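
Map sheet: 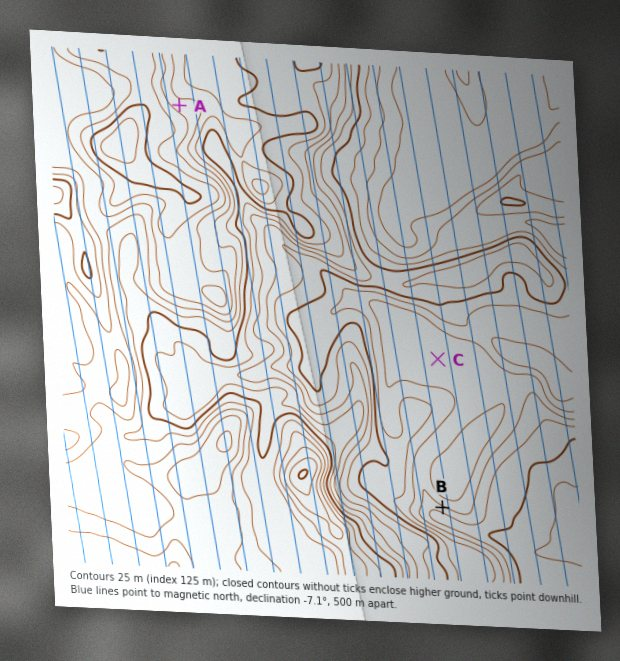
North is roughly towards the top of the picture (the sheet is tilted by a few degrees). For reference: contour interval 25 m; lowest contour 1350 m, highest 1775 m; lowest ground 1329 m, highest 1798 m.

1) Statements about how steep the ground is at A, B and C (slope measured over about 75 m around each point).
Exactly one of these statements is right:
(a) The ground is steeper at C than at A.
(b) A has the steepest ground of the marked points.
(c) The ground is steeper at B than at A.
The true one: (c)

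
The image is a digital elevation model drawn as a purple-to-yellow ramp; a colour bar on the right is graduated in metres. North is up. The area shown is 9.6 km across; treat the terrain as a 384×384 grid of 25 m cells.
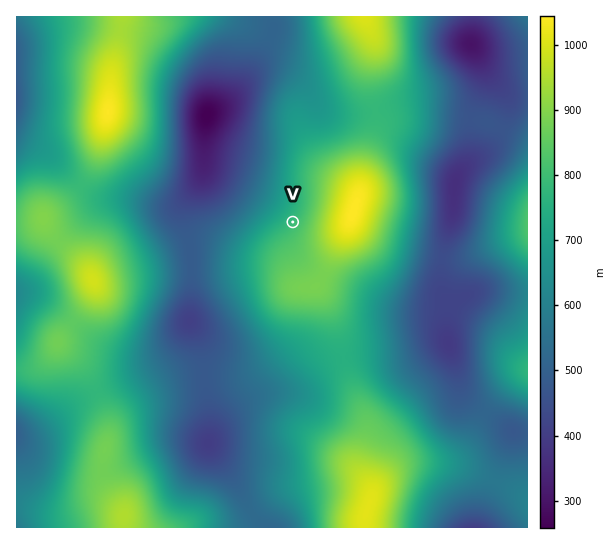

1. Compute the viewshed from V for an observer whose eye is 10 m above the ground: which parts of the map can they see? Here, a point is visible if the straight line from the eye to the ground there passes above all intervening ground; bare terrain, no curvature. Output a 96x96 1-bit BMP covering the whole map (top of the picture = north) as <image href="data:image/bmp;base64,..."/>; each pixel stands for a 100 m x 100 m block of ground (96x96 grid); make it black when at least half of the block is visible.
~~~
<image width="96" height="96" href="data:image/bmp;base64,Qk2+BAAAAAAAAD4AAAAoAAAAYAAAAGAAAAABAAEAAAAAAIAEAAATCwAAEwsAAAIAAAAAAAAA////AAAAAAAAAAAAAAAAAAAAAAAAAAAAAAAAAAAAAAAAAAAAAAAAAAAAAAAAAAAAAAAAAAAAAAAAAAAAAAAAAAAAAAAAAAAAAAAAAAAAAAAAAAAAAAAAAAAAAAAAAAAAAAAAAAAAAAAAAAAAAAAAAAAAAAAAAAAAAAAAAAAAAAAAAAAAAAAAAAAAAAAAAAAAAAAAAAAAAAAAAAAAAAAAAAAAAAAAAEAAAAAAAAAAAAAAAGAAAAAAAAAAAAAAAGAAAAAAAAAAAAAAAOAAAAAAAAAAAAAAAPAAAAAAAAAAAAAAAPAAAAAAAAAAAAAAAfAAAAAAAAAAAAAAAfAAAAAAAAAAAAAAAfAAAAAAAAAAAAAAAfAAAAAAAAAAAAAAAfAAAAAAAAAAAAAAAfAAAAAAAAAAAAAAAfAAAAAAAAAAAAAAAfAAAAAAAAAAAAAAA/AAAAAAAAAAAAAAA/AAAAAAAAAAAAAAB/AAAAAAAAAAAAAAD/AAAAAAAAAAAAAAP/gAAAAAAAAAAAAAf/gAAAAAAAAAAAAA//wAAAAAAAAAAAAA//wAAAAAAAAAAAAAA/4AAAAAAAAAAAAAAH4AAAAAAAAAAAAAAH8AAAAAAAAAAAAAAD8AAAAAAAAAAAAAAD+AAAAAAAAAAAAAAH+AAAAAAAAAAAAAAH/AAAAAAAAAAAAAAP/gAAAAAAAAAAAAAP/gAAAAAAAAAAAAAP/wAAAAAAAAAAAAAf/wAAAAAAAAAAAAAf/4AAAAAAAAAAAAA//4AAAAAAAAAAAAA//8AAAAAAAAAAAAA//8AAAAAAAAAAAAA//8AAAAAAAAAAAAB//+AAAAAAAAAAAAB//+AABgAAAAAAAAB///AADwAAAAAAAB////gAH5wAAAAAAD////wAH/4AAAAAAD////4AD/8AAAAAAH////8AD/8AAAAAAH////+AB/8AAAAAAH////+AB/+AAAAAAH////+AB/+AAAAAAH////+AD/+AAAAAAH////+AH/+AAAAAAD////+AP/+AAAAAADD///+Af/8AAAAAAAA////Pz/wAAAAAAAA/////z/AAAAAAAAAf////x8AAAAAAAAAf////wwAAAAAAAAAf////xgAAAAAAAAAf/////gAAAAAAAAAP/////gAAAAAAAAAP/////gAAAAAAAAAP///P/wAAAAAAAAAP///B/wAAAAAAAAAH//+AfwAAAAAAAAAH///AHwAAAAAAAAAH///gBwAAAAAAAAAD///4AAAAAAAAAAAD///8AAAAAAAAAAAD///+AAAAAAAAAAAD///+AAAAAAAAAAAD////AAAAAAAAAAAD////AAAAAAAAAAAD////gAAAAAAAAAAB////gAAAAAAAAAAB////wAAAAAAAAAAB////wAAAAAAAAAAA////wAD8AAAAAAAA////4AH+AAAAAAAA////4Af/AAAAAAAA////4A/+AAAAAAAA////8B/+AAAAAAAA////8B/8AAAAAAAA////8D/8AAAAAAAA////8H/8AAAAA="/>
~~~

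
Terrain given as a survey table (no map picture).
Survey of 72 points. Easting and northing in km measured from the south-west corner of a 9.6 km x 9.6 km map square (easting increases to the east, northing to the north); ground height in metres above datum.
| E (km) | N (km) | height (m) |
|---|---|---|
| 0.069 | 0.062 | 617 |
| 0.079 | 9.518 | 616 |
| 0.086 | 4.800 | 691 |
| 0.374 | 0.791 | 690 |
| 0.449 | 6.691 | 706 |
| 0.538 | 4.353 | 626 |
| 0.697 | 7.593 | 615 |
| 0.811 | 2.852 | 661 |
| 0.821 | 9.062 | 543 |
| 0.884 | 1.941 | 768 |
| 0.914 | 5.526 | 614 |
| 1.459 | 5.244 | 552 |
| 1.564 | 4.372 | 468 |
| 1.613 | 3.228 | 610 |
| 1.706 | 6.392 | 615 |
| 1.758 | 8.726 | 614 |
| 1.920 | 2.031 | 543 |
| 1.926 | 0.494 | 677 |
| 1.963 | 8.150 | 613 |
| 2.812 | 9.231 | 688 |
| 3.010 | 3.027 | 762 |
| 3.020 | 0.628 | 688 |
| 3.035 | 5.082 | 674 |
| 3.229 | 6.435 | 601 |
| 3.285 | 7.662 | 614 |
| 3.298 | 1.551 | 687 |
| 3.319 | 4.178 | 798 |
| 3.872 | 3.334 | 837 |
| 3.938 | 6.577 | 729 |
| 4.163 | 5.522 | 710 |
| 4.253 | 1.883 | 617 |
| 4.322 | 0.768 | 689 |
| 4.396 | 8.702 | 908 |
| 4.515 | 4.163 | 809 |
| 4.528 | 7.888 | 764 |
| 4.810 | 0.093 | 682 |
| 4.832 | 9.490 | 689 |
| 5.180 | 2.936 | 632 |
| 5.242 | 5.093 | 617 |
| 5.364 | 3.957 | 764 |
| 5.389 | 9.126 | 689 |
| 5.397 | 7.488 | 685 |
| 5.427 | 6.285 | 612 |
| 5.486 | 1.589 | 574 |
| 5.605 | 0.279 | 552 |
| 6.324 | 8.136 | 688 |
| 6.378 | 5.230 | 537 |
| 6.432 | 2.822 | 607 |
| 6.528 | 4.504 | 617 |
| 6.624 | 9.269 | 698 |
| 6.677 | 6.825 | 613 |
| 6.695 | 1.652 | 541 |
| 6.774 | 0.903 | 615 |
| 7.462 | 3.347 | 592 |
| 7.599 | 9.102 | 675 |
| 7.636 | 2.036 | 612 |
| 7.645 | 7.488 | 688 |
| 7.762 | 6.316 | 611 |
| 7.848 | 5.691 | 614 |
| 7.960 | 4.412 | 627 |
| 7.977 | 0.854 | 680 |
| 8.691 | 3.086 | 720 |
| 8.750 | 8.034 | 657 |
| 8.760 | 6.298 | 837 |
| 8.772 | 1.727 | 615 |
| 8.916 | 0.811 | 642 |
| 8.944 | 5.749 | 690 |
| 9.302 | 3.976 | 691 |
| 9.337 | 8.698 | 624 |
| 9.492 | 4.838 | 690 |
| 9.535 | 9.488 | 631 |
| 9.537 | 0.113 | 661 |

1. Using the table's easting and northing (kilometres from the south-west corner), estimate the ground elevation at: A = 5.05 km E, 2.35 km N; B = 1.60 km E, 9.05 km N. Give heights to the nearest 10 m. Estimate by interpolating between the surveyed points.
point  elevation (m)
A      620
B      540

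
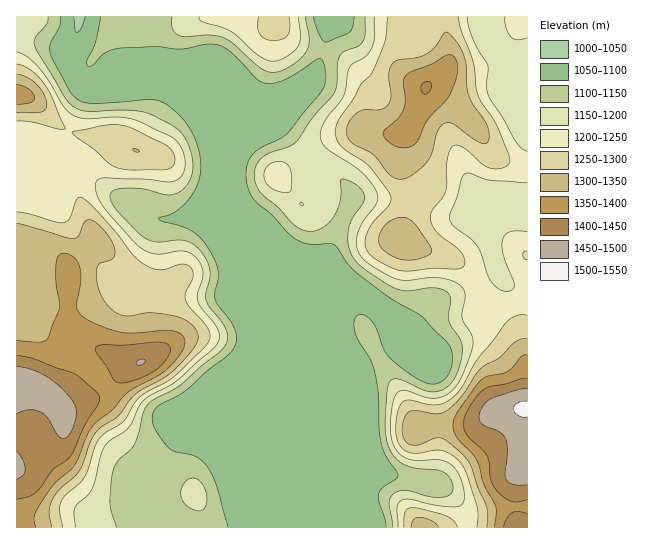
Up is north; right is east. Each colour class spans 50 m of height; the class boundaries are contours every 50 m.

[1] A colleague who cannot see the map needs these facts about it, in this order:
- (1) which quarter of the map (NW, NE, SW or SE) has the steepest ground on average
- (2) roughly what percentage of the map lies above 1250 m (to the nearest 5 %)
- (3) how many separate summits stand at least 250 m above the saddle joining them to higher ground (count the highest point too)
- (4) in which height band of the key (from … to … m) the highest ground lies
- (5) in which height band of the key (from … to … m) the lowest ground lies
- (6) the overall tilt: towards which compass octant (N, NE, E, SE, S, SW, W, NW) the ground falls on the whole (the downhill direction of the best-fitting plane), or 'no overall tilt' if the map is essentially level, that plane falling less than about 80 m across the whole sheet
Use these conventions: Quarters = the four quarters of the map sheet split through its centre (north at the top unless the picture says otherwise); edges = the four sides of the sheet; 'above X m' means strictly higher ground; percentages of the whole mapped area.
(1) Slopes are steepest in the north-east quarter.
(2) Roughly 30 % of the ground is higher than 1250 m.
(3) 2 summits rise at least 250 m above their surroundings.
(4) The highest ground lies in the 1500–1550 m band.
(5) The lowest ground lies in the 1000–1050 m band.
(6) No overall tilt - high and low ground are spread across the sheet.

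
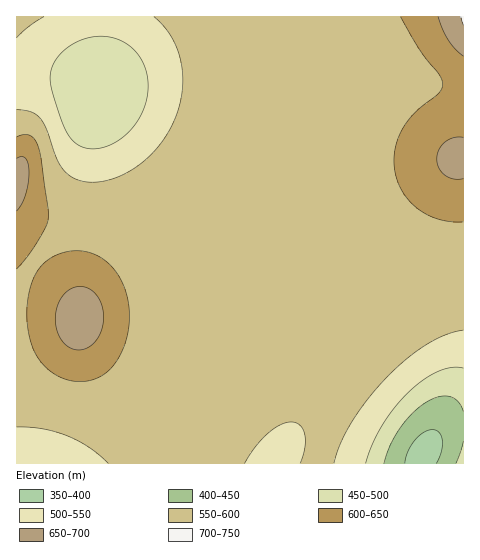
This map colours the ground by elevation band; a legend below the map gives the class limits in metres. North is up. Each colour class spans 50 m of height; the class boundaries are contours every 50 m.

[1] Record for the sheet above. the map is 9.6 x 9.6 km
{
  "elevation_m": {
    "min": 380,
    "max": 710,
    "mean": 570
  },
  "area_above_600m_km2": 11.2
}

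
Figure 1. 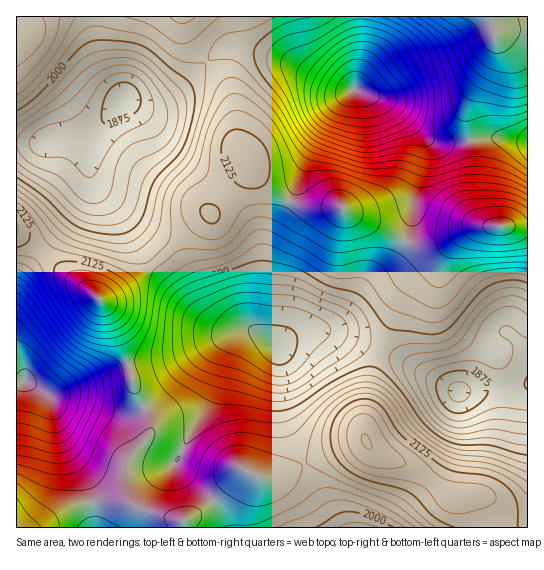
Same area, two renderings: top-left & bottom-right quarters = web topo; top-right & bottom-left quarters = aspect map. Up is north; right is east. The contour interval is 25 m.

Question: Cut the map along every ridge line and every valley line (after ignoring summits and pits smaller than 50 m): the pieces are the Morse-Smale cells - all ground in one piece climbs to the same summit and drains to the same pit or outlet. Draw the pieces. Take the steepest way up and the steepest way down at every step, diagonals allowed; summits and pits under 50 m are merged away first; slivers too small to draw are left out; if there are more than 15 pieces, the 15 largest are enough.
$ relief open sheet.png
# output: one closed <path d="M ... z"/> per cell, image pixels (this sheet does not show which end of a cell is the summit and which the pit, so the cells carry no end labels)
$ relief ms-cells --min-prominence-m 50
<path d="M326 331l-16 0-15 4-17 13-25-17-14 0-22 10-34 32-22 26-16 10 6 12 0 10-3 6 6-1 8 3 40 20 16 5 20 3 25 12 18-3 45-23 39-12-1-22 7-40 9-29-34-14z"/><path d="M241 47l-14 0-12 6-8 9 14 15 10 16 5 22 1 30 22 33 14 13 18 12 14 4 34 0 15 9 52 25 6-19 3-27 12-44-2-9-8-12-20-22-16-9-26-10-14 0-55-29z"/><path d="M249 163l-6 14-31 36-18 12-25 25 14 17 17 38 10 12 20 11 15 0 9 3 24 17 20-15 27-4 12-5 15-17 12-20 32-28 9-17-66-35-34 0-19-7-23-17z"/><path d="M183 16l-166 0-1 127 21 1 17-5 33 0 9-6 27-33 24 4 10-1 21-12 29-29-15-17-7-15z"/><path d="M382 351l-3 0-6 16-9 52 0 18 3 6 12 12 35 13 32 25 8 4 21-1 8 15 3 17 41 0 1-142-23 5-47 1-48-28z"/><path d="M517 227l-38 0-13 5-9 7-49 50-7 10-21 51 30 14 48 28 47-1 22-6 1-156z"/><path d="M207 63l-29 28-17 10-14 3-24-4-22 25-12 20 0 28 7 14 73 62 25-24 18-12 27-31 9-15 0-6-11-16-1-30-5-22-10-16z"/><path d="M366 441l-5 0-35 12-45 23-10 3-8 0-18-10-4 0-27 30-29 21-2 7 302 0-2-16-8-15-24 0-37-28-35-13z"/><path d="M527 16l-166 0 0 39-6 34 40 18 31 30 9 6 15 1 20-3-3-31 2-9 24-44 3-12-1-10 8-4 24 0z"/><path d="M17 233l-1 149 10-1 25 16 27 4 40 14 11 0 14-6 2-2-12-21-14-52-16-32-33-25-37-33z"/><path d="M93 136l-6 3-33 0-17 5-21 1 0 88 23 16 31 28 32 23 20-11 31-26-34-52-27-29-3-9 0-28z"/><path d="M154 264l-32 25-21 12 15 26 11 31 6 28 13 22 15-9 22-26 34-32 18-9 16-2-26-1-16-6-21-18z"/><path d="M359 16l-174 0-1 9 8 20 14 16 21-14 14 0 45 13 55 29 13 0 7-34z"/><path d="M154 436l-4 0-14 14-9 15 0 26 4 10 5 5-14-5-28 2-1 18 2 7 87 0 3-8 29-21 29-30-41-10z"/><path d="M26 381l-10 2 0 144 23 1 31-20 21-5 1-6-7-19-21-33-15-47z"/>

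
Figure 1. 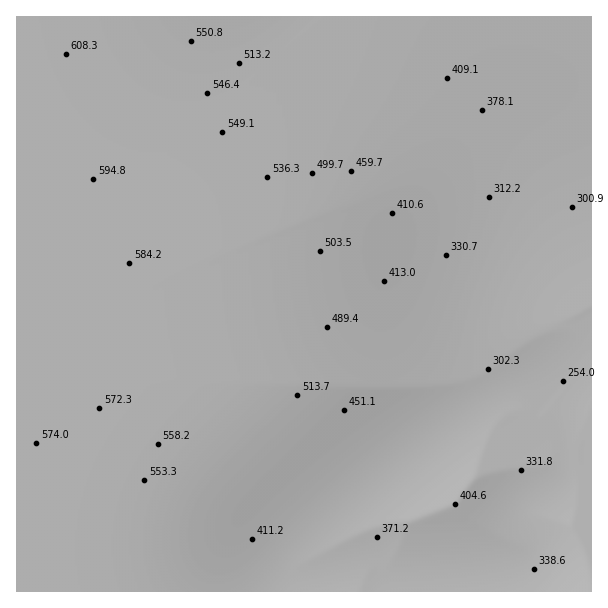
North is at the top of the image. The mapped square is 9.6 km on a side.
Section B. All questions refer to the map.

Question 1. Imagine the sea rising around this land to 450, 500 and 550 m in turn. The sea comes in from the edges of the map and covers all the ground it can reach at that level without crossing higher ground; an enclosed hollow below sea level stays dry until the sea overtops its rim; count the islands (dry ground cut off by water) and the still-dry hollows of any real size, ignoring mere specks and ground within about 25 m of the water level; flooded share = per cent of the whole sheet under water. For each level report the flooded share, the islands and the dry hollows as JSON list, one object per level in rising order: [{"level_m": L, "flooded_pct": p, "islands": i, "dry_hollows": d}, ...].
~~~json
[{"level_m": 450, "flooded_pct": 45, "islands": 0, "dry_hollows": 0}, {"level_m": 500, "flooded_pct": 55, "islands": 0, "dry_hollows": 0}, {"level_m": 550, "flooded_pct": 67, "islands": 0, "dry_hollows": 0}]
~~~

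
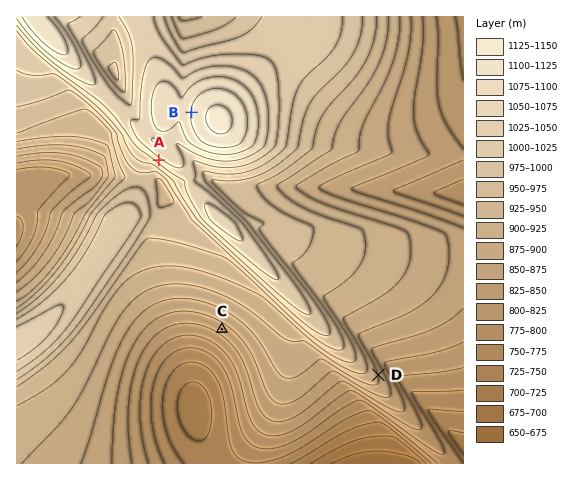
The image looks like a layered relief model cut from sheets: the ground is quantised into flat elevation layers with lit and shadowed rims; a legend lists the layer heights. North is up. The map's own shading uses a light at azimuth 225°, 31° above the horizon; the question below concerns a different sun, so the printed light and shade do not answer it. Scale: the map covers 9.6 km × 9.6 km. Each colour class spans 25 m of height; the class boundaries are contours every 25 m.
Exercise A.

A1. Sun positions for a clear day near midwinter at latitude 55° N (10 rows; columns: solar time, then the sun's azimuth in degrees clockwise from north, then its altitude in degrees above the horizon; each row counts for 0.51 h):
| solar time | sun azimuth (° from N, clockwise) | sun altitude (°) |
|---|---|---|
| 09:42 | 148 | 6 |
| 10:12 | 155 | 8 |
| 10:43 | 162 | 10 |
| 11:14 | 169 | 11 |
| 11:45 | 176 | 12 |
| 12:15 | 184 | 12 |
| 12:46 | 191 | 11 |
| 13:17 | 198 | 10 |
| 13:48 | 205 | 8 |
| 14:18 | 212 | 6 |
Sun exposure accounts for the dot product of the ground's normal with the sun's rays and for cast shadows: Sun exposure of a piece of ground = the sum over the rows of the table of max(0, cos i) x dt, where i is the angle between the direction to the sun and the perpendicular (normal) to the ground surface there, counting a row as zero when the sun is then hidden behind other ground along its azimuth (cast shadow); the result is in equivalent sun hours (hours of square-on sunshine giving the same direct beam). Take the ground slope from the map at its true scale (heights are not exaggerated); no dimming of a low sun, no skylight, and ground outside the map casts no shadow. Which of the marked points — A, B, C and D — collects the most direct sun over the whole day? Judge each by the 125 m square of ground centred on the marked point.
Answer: A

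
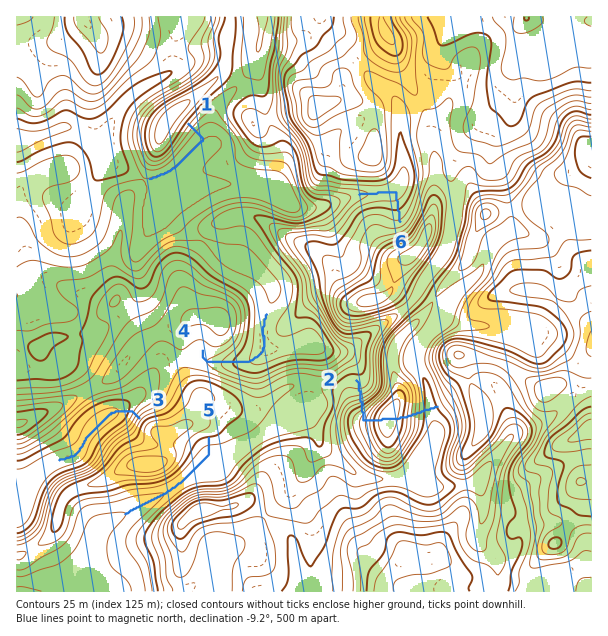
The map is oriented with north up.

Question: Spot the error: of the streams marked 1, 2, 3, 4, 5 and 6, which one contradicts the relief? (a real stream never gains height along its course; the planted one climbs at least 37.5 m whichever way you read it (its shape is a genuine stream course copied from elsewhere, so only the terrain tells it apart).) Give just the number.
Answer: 2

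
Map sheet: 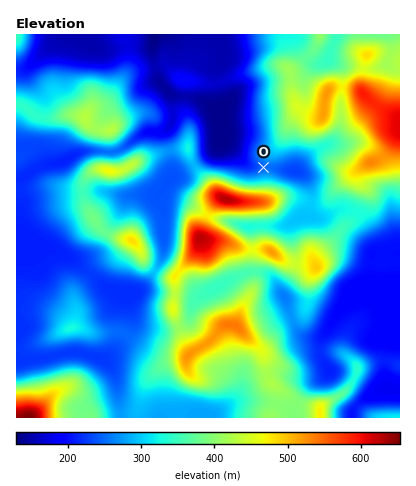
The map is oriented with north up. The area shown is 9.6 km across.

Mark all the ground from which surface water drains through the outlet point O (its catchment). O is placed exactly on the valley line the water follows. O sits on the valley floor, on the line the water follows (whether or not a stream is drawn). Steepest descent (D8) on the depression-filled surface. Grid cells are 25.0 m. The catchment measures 10.732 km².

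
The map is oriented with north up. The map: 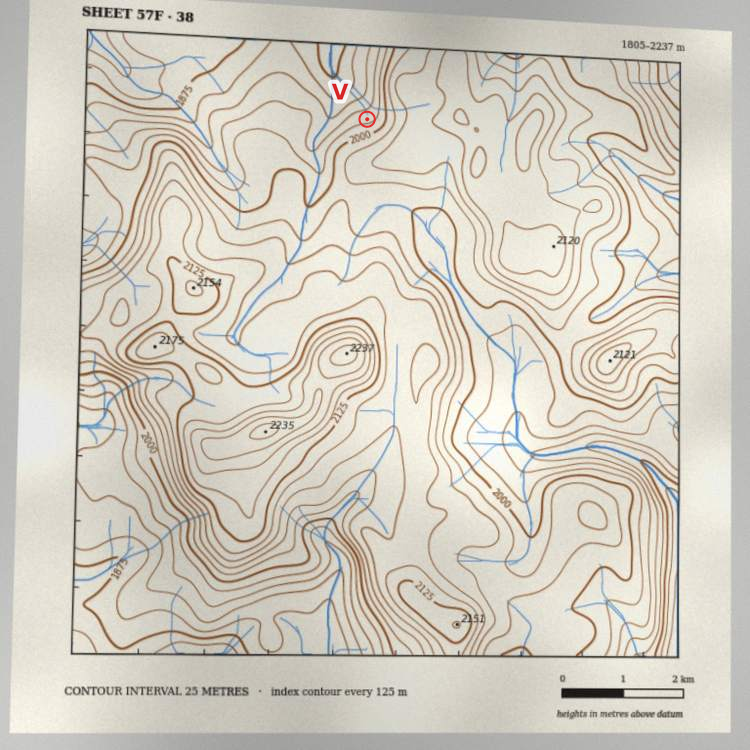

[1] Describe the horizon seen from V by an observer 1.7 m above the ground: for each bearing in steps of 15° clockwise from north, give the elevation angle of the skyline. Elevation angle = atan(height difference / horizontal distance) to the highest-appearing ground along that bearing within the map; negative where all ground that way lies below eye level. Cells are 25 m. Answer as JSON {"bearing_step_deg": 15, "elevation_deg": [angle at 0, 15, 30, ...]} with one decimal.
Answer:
{"bearing_step_deg": 15, "elevation_deg": [-2.3, 0.5, 4.8, 7.1, 7.4, 7.3, 7.6, 8.2, 8.6, 8.7, 8.5, 8.0, 7.3, 6.2, 4.8, 3.2, 2.6, 1.4, -0.3, -1.0, -1.8, -2.5, -4.6, -4.0]}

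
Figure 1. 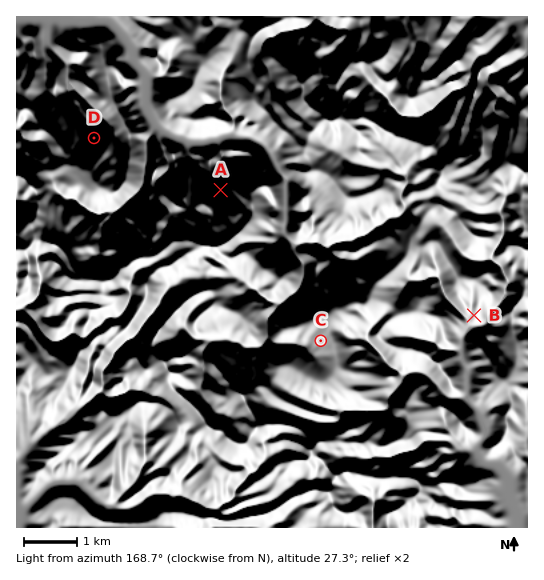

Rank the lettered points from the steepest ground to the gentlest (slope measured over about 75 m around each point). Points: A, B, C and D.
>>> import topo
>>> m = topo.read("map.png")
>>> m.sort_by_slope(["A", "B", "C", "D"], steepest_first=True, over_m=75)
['B', 'A', 'D', 'C']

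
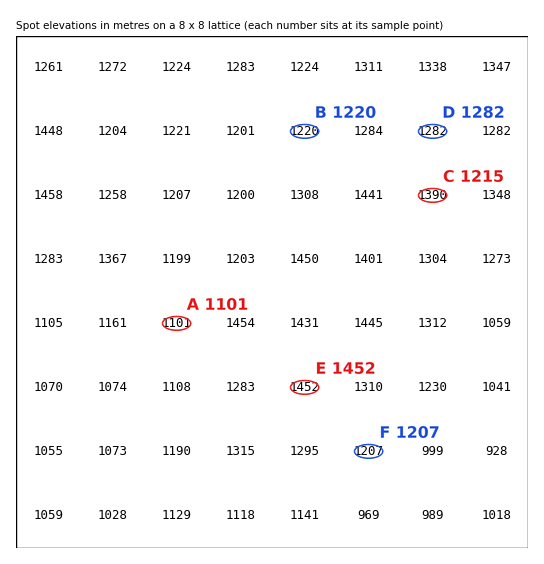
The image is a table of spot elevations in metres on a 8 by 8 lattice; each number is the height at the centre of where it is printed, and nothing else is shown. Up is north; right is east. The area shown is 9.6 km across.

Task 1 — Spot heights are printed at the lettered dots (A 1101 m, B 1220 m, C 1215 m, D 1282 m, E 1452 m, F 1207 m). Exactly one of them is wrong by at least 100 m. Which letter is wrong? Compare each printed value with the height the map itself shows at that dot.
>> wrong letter C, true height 1390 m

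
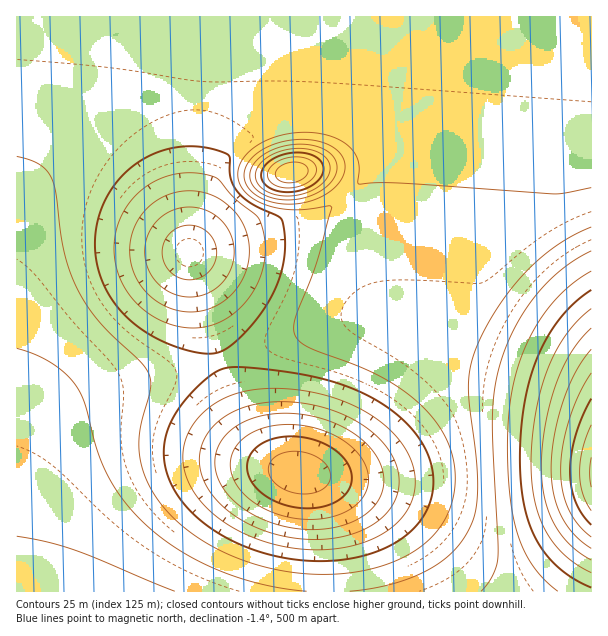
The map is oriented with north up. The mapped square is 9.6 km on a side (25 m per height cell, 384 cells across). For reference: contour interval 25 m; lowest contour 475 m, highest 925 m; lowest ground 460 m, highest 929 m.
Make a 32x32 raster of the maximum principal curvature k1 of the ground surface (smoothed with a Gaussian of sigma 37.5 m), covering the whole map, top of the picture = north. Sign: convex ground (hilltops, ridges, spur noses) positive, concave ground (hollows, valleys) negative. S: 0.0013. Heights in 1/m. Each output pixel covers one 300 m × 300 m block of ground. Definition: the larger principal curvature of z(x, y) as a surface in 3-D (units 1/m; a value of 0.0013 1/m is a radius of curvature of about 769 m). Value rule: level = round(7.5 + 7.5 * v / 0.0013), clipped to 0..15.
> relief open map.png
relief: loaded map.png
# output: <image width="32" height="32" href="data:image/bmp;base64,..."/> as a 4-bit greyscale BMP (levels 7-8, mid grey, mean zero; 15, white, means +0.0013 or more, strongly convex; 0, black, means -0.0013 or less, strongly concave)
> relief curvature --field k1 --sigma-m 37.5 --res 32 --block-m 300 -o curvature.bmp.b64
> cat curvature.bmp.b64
<image width="32" height="32" href="data:image/bmp;base64,Qk12AgAAAAAAAHYAAAAoAAAAIAAAACAAAAABAAQAAAAAAAACAAATCwAAEwsAABAAAAAAAAAAAAAAABEREQAiIiIAMzMzAERERABVVVUAZmZmAHd3dwCIiIgAmZmZAKqqqgC7u7sAzMzMAN3d3QDu7u4A////AIiIiIiIiIiIiIiIiIiIiIiIiIiIiIiIiIiIiIiIiIiIiIiIiIiIiIiIiIiIiIiIiIiIiIiIiIiHd4iIiIiIiIiIiIiIiIiHd3d3iIiIiIiIiIiIiIiId3d3d4iIh4iIiIiIiIiIh3d3d3eIiId4iIiIiIiIiId3d3d3iIiHiIiIiIiIiIiId3d3eIiIiIiIiIiIiIiIiIh3eIiIiIiIiIiIiIiIiIiIiIiIiIiIiIiIiIiIiIiIiIiIiIiIiIiIiIiIiIiIiIiIiIiIiIiIiIiIiIiIiIiIiIiIiIiIiIiIiIiIiIiIiIiIiIiIiIiIiIiIiIiIiIiIiIiIiIiIiIiIiIiHd3eIiIiIiIiIiIiIiIiIh3d3iIiIiIiIiIiIiIiIiId3d3iIiIiIiIiIiIiIiIiHd3d4iIiIiIiIiIiIiIiIh3d3iIiIiIiIiIiIiIiIiIh3d4mZiIiIiIiIiIiIiIiIiIi93LqIiIiIiIiIiIiIiIiIvf/8mIiIiIiIiIiIiIiIiImqupiIiIiIiIiIiIiIiIiIiIiIiIiIiIiIiIiIiIiIiIiIiIiIiIiIiIiIiIiIiIiIiIiIiIiIiIiIiIiIiIiIiIiIiIiIiIiIiIiIiIiIiIiIiIiIiIiIiIiIiIiIiIiIiIiIiIiIiIiIiIiIiIiIiIiIiIiIiIiI"/>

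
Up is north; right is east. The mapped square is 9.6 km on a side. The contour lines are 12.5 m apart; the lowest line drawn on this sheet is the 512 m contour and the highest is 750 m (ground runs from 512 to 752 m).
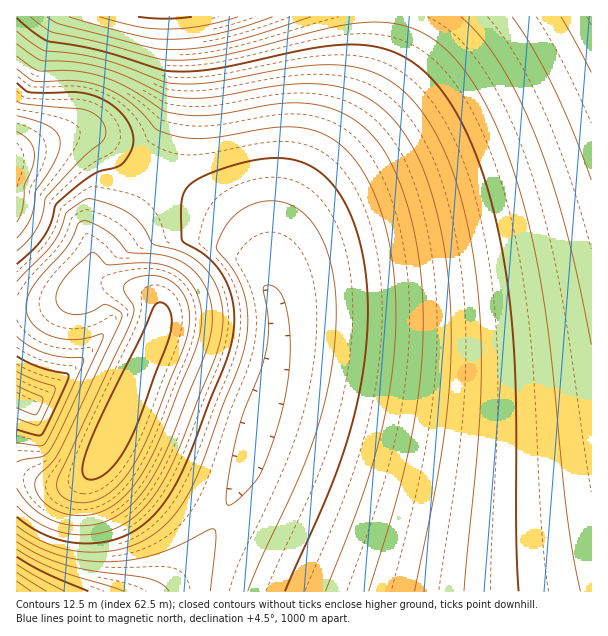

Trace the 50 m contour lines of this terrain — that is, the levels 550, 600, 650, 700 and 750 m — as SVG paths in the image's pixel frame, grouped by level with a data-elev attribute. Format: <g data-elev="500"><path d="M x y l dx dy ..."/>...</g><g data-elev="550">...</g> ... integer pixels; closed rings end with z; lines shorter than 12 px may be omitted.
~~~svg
<g data-elev="550"><path d="M17 564l48 27"/></g><g data-elev="600"><path d="M17 534l21 13 22 9 24 4 27 2 23-3 23-5 20-8 30-16 6-1 3 2 0 8-6 52"/><path d="M228 505l-2-4 1-12 10-55 7-23 17-42 6-21 1-27-5-33 3-3 4 0 6 3 6 8 7 24 1 36-4 39-11 40-15 40-18 21-9 8z"/><path d="M17 385l24 11 2 3-7 15-4 0-15-6"/><path d="M17 116l19 5 14 6 8 7 2 9-1 9-5 10-18 29-2 16-4 12-6 10-7 9"/></g><g data-elev="650"><path d="M17 488l10 15 15 12 17 8 18 3 18-2 16-5 16-10 14-15 13-20 13-25 36-90 7-21 2-20-2-19-7-17-11-13-10-7-14-6-13-2-27-2-13-15-13-9-16-7-5 0-3 3-5 13-7 11-24 27-10 13-5 12 0 12 3 8 6 7 17 10 12 2 12 1 25-6 1 4-39 85-14 27-8 6-25 6"/><path d="M17 56l21 15 39 0 30 7 26 12 31 21 13 3 18 2 18-1 74-12 19 0 18 3 18 7 15 9 14 12 12 15 9 16 9 21 13 47 8 51 1 55-4 54-10 57-15 59-25 82"/></g><g data-elev="700"><path d="M30 17l23 15 43 10 69 18 26 0 27-4 111-28 24-4 19-2 23 2 21 6 18 10 18 15 22 29 21 39 19 48 15 56 10 43 7 48 21 194 6 42 7 37"/></g><g data-elev="750"><path d="M138 17l27 2 27-2"/></g>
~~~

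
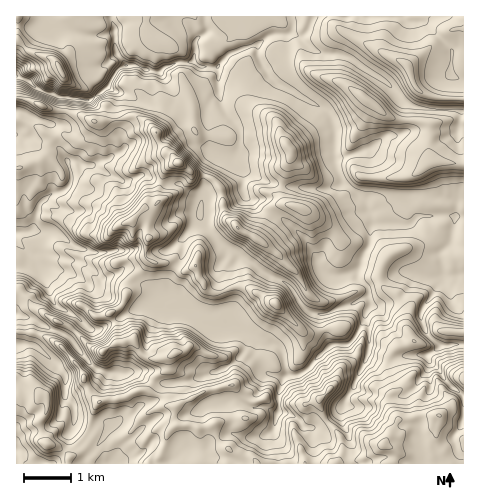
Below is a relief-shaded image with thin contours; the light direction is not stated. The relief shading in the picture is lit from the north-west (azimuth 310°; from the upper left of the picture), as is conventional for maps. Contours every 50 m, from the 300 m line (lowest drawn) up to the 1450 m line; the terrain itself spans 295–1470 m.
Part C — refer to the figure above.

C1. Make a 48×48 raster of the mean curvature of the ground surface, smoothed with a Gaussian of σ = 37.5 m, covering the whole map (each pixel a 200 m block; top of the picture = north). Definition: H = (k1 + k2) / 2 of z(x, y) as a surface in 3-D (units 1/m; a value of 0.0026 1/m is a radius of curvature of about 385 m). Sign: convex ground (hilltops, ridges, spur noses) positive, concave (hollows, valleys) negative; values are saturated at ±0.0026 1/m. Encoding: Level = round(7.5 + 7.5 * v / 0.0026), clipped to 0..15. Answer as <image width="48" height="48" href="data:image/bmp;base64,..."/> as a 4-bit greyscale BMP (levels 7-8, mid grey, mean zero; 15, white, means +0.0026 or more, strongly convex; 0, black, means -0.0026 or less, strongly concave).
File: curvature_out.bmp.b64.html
<image width="48" height="48" href="data:image/bmp;base64,Qk32BAAAAAAAAHYAAAAoAAAAMAAAADAAAAABAAQAAAAAAIAEAAATCwAAEwsAABAAAAAAAAAAAAAAABEREQAiIiIAMzMzAERERABVVVUAZmZmAHd3dwCIiIgAmZmZAKqqqgC7u7sAzMzMAN3d3QDu7u4A////AIc0LHeHZ2ioZ4l2d4y7p7mMt5dnd3d3h0SeuZh4d3Vqd3dny5k2VORniEe6uGd5hlr+c5iHmHtXhmdoiDRWSMVztGy8eGaJWGV3kkqHaJSot3t5RnVTbmVm4tpqmXaZdEjVWTl3dYg4mqiemcuTjShsSJSIqYWbgYhuOjezZGm1h0RWaKfDA6anJURJ2qreloiNRTj9uWI5vKVWZlmLXun1JHeKZGVmtoevUnuYvevJl5+3V5fZKZrfc4ZqlmopsHrKgL50VYmDNFSc/3dbKWpP9h3HmmpPCr2EYH9EMyOaqIUyXKRFQgaH2QiXeeSD3opVFvQHNjRWlkZFJ1dqe6Cl7HFpZ7oIvEhSP4DPR16725Tv9HeKSMgImcCKdCE6iTUm/gzv3JiKu+6UW2d2V6iAIONpuq2QAYi/kK0k6/dXmeYlZndmZaqWqCepltoJqd1QLsAAldxGN1R3d3dlWfqc3jWobMCu7VI/+QP6YmZVVWd4h3Vnj5U3vaGym5DYY2r6AJ+c+DZ3d3dmZlas+BBCBJNVeLC6NXtzj/oyHmZ3d3VoVFe/1Q7+tkZmeLhLSMmxdnRVfqd3dlfrya+5oJ9kauWLyYxmaOg1Z3SVi3ZnZl3EiqljAvc1ZlWpZ1Vmd1RmZFpHRIdkW55EZoYSbvRGZkioRWd3dnd2iHa8+FnvtJ9VhmJo3XNYqWWbdniHmId2erYAE21SZ1+XdTaN13RXmGSauod2iHiItQOdRYWmNW2ENEv6eYR2maV5m6iIaGd2M9+fs+b8s1hTav+nhylmqYZ3ZneIaXZka4pK/cWFnUZYv5d3YnqZl2ZmVVmJeKd6uGdmmtioR1dX/XZ1Nqu5dnd4iHZWZolKZnZ3k42qZ2dnslSpveynZ4eHh3iZmHpTmah1lkyv52ZmxSNHuoiYeGZ3Znd3d4emUpZXtjp3WGQ8xUznYhA0VkQ0RERWdoaGp3m4QkUYIciuh1UliGunZO7u7tpkVLiIpZdmm+VLyvuFRWWLub1mStd3h5upmom4gVdVWIqXv5Qld3d2nKhWSYZWZ4iaundoaIiJQ2iM6ERXd3Vnn6ZGWTVnmYiIhXZoaal4ljJ5lTd4mHZo65hnS6ZFiIiWdmeqmGd5ZYj/RXtoh3ZqyYd3SLhzMkeYZplhM1v8l2n3ZYhohXd6x2Z3R4mJu6vLlUBqzO2oe+tlZ4hpZ3i9pmeEWIevt5dUU13/q3Bfh0NXd4h4aYiHZnZUaJvqQhFGZ/xQAAUFVHh5h5eFiIdmdlVWec2WM6/93LAJrfywXamaaJeEmIeHVmWJzbhUJ/lFVQF8zzatD8iRnKnFmHh1l23tynQjWdVXZylp90d6kAAxGYEQqYlJhruHhzJWjLZnaGnv5GeKZay7tVbZKbh5hqZUQkec26h3aJ2GN4iKC7mIrJSplCWJh5RXZ4vKdmmYV/VFZ4d7K4iImISYiag3d2iZmrmIZmelh6N3d3iJCYiId3lIiImWdZWJy4eJh3dqudd3eYiISXiHZ3l4iIiIloZqdHRWZnZ2aA=="/>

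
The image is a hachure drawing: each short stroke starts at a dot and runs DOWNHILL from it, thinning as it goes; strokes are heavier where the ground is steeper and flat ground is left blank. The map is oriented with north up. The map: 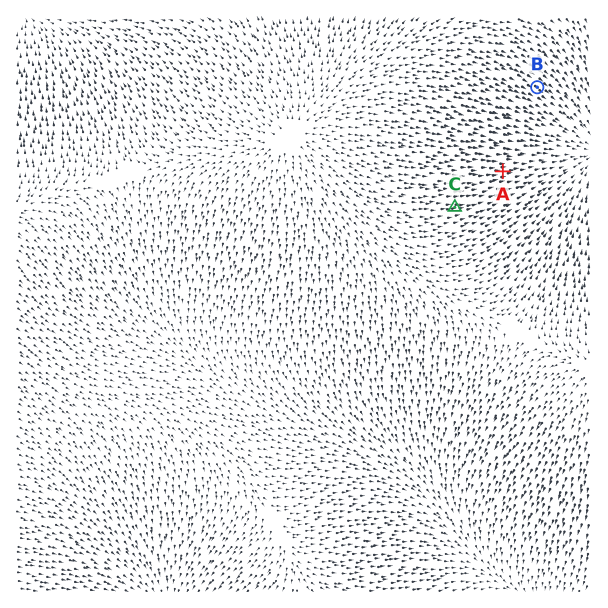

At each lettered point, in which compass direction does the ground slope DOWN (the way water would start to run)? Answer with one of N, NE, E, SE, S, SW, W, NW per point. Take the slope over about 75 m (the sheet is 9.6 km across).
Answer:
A E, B SE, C E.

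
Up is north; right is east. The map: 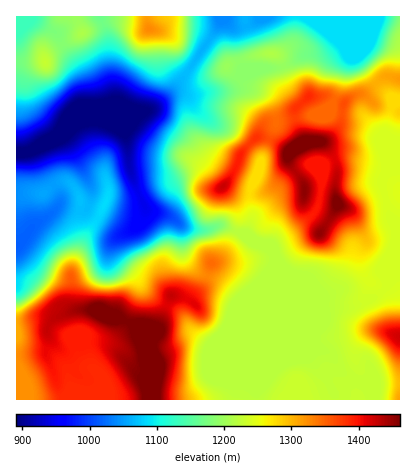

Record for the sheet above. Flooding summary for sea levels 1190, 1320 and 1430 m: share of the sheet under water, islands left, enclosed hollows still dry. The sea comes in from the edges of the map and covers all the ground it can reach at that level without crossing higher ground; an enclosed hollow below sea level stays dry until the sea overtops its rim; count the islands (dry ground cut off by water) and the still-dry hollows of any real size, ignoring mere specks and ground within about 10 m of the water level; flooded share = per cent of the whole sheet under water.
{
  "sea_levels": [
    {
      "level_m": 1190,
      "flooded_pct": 36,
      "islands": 1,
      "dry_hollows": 0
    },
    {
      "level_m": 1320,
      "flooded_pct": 75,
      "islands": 1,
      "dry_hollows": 0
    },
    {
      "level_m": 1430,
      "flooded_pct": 95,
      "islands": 2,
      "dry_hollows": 0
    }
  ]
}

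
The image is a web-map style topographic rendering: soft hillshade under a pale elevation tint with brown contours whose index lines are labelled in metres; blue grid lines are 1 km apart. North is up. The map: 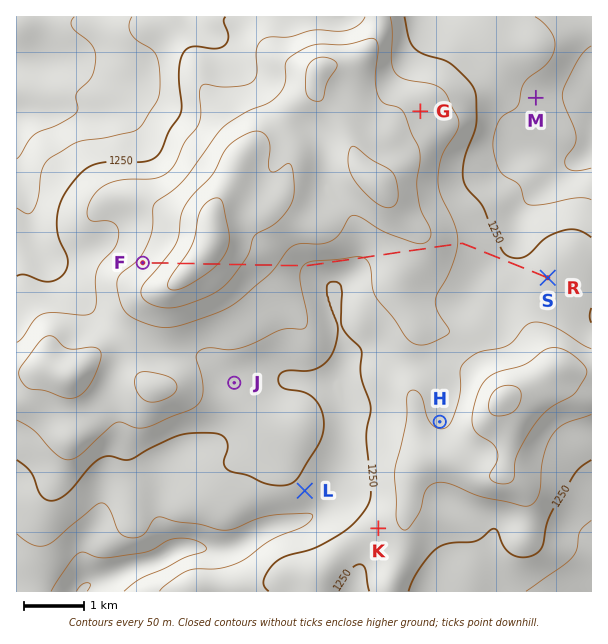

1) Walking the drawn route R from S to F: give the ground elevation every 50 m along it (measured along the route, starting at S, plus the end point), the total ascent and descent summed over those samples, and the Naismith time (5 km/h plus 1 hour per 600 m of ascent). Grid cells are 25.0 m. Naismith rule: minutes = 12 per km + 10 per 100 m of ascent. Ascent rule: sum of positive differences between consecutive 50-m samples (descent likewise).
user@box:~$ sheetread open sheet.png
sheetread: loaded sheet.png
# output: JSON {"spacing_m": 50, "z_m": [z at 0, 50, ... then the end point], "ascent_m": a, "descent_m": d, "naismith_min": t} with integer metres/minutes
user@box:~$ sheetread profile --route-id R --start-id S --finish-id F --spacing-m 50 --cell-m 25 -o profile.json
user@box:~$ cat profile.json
{"spacing_m": 50, "z_m": [1273, 1272, 1271, 1270, 1269, 1267, 1265, 1263, 1261, 1260, 1258, 1257, 1256, 1256, 1255, 1255, 1255, 1256, 1257, 1258, 1260, 1263, 1265, 1268, 1270, 1273, 1276, 1279, 1282, 1286, 1290, 1294, 1299, 1304, 1309, 1315, 1320, 1326, 1331, 1335, 1339, 1342, 1344, 1345, 1345, 1345, 1345, 1344, 1344, 1343, 1342, 1341, 1340, 1338, 1336, 1334, 1331, 1328, 1324, 1320, 1315, 1311, 1307, 1303, 1300, 1298, 1297, 1296, 1296, 1296, 1296, 1295, 1295, 1294, 1294, 1293, 1292, 1291, 1290, 1290, 1290, 1290, 1292, 1294, 1299, 1304, 1310, 1316, 1322, 1328, 1334, 1340, 1345, 1350, 1354, 1359, 1363, 1366, 1370, 1374, 1378, 1382, 1386, 1391, 1396, 1401, 1407, 1413, 1419, 1426, 1432, 1439, 1445, 1451, 1457, 1461, 1466, 1469, 1472, 1473, 1473, 1472, 1469, 1465, 1459, 1452, 1445, 1437, 1428, 1420, 1411, 1403, 1396, 1389, 1383, 1377, 1371, 1366, 1362], "ascent_m": 274, "descent_m": 184, "naismith_min": 110}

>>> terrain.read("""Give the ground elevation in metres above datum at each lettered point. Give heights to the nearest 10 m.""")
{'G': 1340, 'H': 1290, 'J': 1270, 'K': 1280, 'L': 1230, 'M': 1180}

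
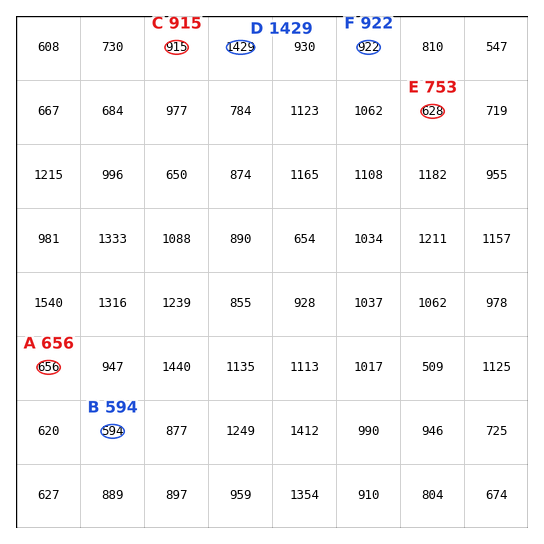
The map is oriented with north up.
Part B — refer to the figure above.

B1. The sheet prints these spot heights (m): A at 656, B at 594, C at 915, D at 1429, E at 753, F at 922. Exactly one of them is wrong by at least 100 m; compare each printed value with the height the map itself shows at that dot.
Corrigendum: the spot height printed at E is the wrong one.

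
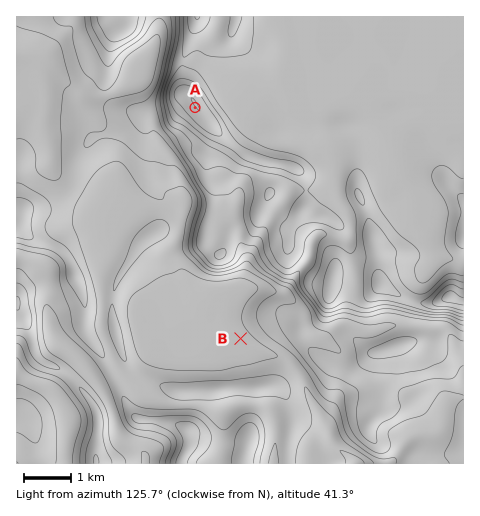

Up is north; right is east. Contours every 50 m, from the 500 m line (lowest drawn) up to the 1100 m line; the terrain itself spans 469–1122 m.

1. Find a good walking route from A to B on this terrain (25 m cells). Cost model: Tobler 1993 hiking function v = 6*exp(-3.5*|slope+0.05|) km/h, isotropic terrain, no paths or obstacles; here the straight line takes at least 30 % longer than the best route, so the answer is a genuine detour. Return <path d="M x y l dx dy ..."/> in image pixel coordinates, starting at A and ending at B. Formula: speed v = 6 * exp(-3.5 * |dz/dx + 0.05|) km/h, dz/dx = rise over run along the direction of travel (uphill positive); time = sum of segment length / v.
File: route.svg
<path d="M195 108l0 7 7 14 4 7 10 10 13 26 0 3 10 21 0 40 6 12 5 4 1 3 2 4 0 5 5 9 8 8 3 5 0 2-2 3-3 3-2 1-11 11-8 16 0 12-2 5"/>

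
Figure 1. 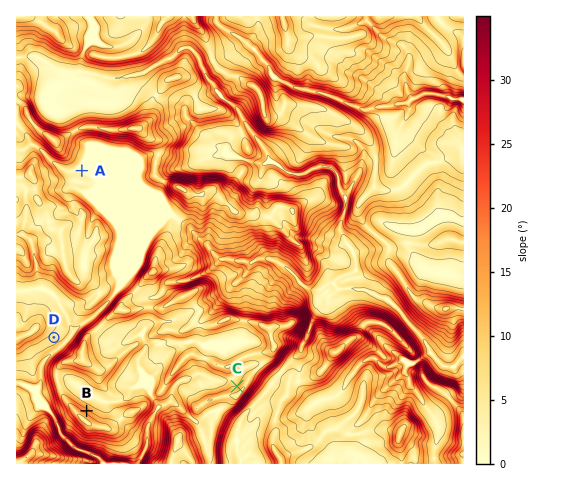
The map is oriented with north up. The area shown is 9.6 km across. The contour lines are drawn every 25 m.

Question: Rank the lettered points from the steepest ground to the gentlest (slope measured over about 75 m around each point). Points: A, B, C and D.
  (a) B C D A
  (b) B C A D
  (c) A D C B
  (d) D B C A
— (a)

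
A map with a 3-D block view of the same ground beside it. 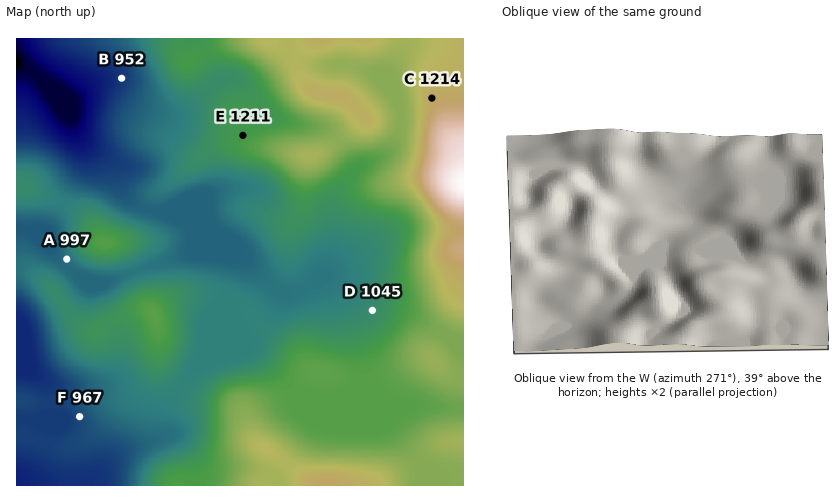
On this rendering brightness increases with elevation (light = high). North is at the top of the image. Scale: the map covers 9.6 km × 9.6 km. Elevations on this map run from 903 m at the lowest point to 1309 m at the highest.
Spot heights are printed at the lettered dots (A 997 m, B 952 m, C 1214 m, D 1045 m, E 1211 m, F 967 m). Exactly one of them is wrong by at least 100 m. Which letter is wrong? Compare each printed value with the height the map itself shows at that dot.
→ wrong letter E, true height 1086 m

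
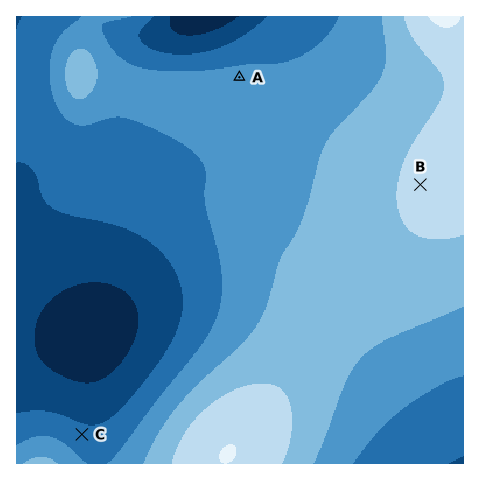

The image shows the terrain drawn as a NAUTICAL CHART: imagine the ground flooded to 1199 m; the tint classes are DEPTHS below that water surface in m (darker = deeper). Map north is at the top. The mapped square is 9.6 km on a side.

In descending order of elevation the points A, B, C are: B A C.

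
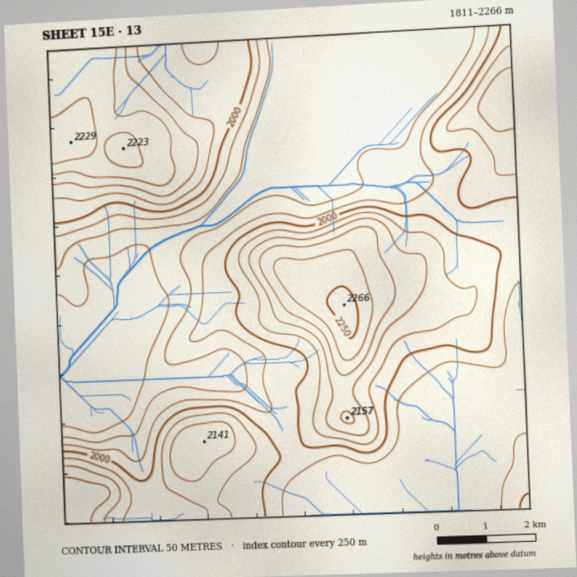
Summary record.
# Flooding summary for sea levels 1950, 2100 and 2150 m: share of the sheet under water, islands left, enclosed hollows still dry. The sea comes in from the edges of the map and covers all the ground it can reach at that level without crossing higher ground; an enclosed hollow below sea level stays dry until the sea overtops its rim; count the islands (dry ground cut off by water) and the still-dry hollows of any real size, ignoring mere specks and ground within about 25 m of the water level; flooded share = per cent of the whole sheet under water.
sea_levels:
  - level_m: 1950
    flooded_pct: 43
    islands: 0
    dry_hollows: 0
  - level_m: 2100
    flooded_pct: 81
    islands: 2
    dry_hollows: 0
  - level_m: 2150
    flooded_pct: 88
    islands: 1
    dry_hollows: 0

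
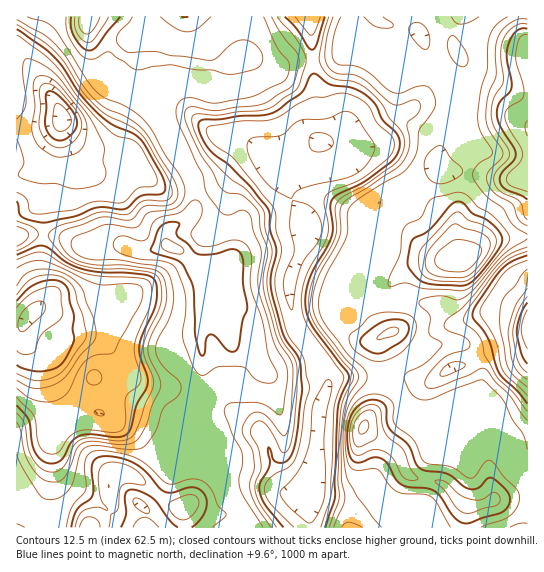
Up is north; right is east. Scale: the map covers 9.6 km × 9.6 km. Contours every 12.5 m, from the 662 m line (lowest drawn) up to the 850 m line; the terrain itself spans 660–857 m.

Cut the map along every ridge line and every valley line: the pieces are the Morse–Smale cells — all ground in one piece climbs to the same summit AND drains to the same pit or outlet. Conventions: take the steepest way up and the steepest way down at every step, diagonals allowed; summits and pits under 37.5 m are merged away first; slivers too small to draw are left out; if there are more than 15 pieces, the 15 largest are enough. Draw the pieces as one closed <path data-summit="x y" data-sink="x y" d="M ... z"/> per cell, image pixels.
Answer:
<path data-summit="462 258" data-sink="321 141" d="M349 16l-40 1 4 58 3 10 0 48 4 8-8 17-5 5-16 6-4 8 2 17 20 35-4 17-14 32-2 19 3 17 5 16 18 23 14 30 9-6 45 1 0-12-6-25 2-4 12-6-6-13 0-21 4-11 12-13 10-6 36-6 2-2-8-2-15-8-10-10-11-18-21-19 13-5 14-10 16-49 8-11 16-2 16 4 0-50-3-14-5-9-18 13-26 0-10-2-14-8-24-6-14-7-4-9z"/><path data-summit="171 247" data-sink="321 141" d="M241 137l-12 0-23 27-17 10 6 13 0 22-10 12-13 6-7 11 5 9 11 4 18 16 12 2 20 0 1 28-4 6-3 14-18-11 1 5-8 26 3 14 0 23-7 40 10 3 11 0 16-4 16 8 11 10 7 11 5 20 12 23 7 6 18 2 6-26 4-56 8-20 1-10-13-28-18-23-5-16-3-17 2-19 14-32 4-17-20-35-2-17 4-8 16-6 5-5 4-12-19 15-15 0-19-6-10-11z"/><path data-summit="462 258" data-sink="527 327" d="M451 125l-12 0-10 8-9 22-9 32-14 10-13 5 21 19 11 18 10 10 15 8 8 2-2 2-36 6-10 6-12 13-4 11 0 21 6 13-12 6-2 4 6 38 23-2 16 6 7 0 20-14 18-5 18-9 16-4 18-2 9-4 0-108-37 3-25 17-5 1-5-16 0-19 4-24 8-25 3-33-5-12z"/><path data-summit="171 247" data-sink="30 314" d="M49 235l-6 0-3 35 5 19 0 10-6 9 23 3 39-14 24 0-15 16-16 7-13 3-15-3-17-9-11-3-13 11-2 6 0 12 4 6 14 10 10 0 12-13 6-3 22 0 19 12 11 20 13 11 7 4 26 8 18 19 10 4 8-41 0-23-3-14 8-26-1-5 18 11 3-14 4-6-1-28-20 0-12-2-18-16-14-6-16 6-14 0-12-6-35 6-17-11z"/><path data-summit="89 527" data-sink="30 314" d="M121 367l-4 14-18 32-8-2-22 1-10 9-4 8-3 9-1 44-10 45 198 1 1-7-6-6-23 0-23-10 3-14-7-42 12-34-11-4-18-19-29-9z"/><path data-summit="87 19" data-sink="321 141" d="M309 16l-71 0-5 17 10 24-17 7-25 1-26-5-24-1 4 3 0 36 2 8 7 12 11 31 15 24 16-9 23-27 16 2 18 16 19 6 15 0 5-2 18-18-4-8 0-48-3-10-2-56z"/><path data-summit="87 19" data-sink="62 117" d="M87 16l-71 1 0 37 11 7 29 42 7 14 0 16 13 22 3 10 6 4 14 0 28-12 6 0 11 12 4 8 10 7 9 0 20-9 2-2-14-24-20-51 0-36-2-2-16 1-16-6-32-26-2-7z"/><path data-summit="462 258" data-sink="527 129" d="M527 16l-66 0-8 15 0 14 12 25 0 55 6 16-3 33-8 25-4 24 0 19 6 17 25-18 41-6z"/><path data-summit="363 427" data-sink="527 327" d="M527 345l-8 4-18 2-16 4-18 9-16 4-22 15-7 0-16-6-23 2-4 22-14 21-1 7 18 14 13 6 27-33 13-3 14 2 7 11 29 27 3 5 5 41 34-3z"/><path data-summit="171 247" data-sink="62 117" d="M61 125l-6 33-7 13 1 20-6 15 1 28 29 6 17 11 8 0 17-6 10 0 12 6 14 0 16-6-2-7 3-7 5-4 12-6 10-12 0-22-4-12-2-2-18 10-13 1-10-7-4-8-11-12-6 0-22 11-20 1-6-4z"/><path data-summit="363 427" data-sink="321 141" d="M375 377l-37 0-5 2-5 4-9 28-8 83 7 5 19 4 16 6 18 19 34 0 0-14-8-12 0-8 10-16-6-19-7-10-30-20 1-7 14-21 2-11 2-11z"/><path data-summit="89 527" data-sink="321 141" d="M233 413l-16 4-11 0-7-2-4 2-11 32 7 42-3 14 23 10 23 0 5 3 2 10 68 0 2-35-16-1-11-7-12-23-4-17-8-14-11-10z"/><path data-summit="87 19" data-sink="30 314" d="M42 235l-20 0-6 2 1 291 24-1 10-45 2-49 6-12 7-8 9-3-11-8-12-23-4-14 0-11-15-5-10-12 0-12 2-6 20-20 0-10-5-19z"/><path data-summit="363 427" data-sink="30 314" d="M445 413l-23 3-27 34 6 9 4 12 8 6 20 3 10 4 19 20 5 2-1 22 61 0 1-31-11-1-23 4-5-21-1-21-3-5-29-27-7-11z"/><path data-summit="87 19" data-sink="30 314" d="M237 16l-148 0-2 6 2 7 6 6 15 9 11 11 16 6 22-2 42 6 18 0 24-8-10-24z"/>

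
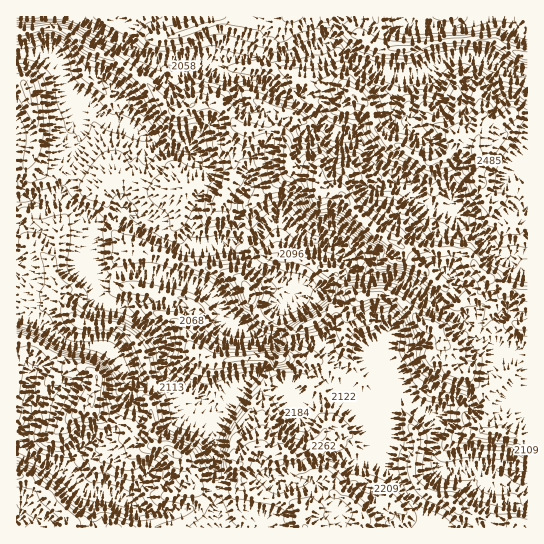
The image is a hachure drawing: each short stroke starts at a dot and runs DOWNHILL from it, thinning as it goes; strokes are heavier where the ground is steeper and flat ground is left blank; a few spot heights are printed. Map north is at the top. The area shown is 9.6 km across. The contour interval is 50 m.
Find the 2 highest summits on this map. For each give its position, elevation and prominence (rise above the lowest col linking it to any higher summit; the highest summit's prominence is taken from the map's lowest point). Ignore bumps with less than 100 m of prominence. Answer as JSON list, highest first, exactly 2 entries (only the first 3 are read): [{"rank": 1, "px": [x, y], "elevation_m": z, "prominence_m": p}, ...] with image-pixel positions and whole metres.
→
[{"rank": 1, "px": [345, 198], "elevation_m": 2568, "prominence_m": 737}, {"rank": 2, "px": [477, 154], "elevation_m": 2516, "prominence_m": 220}]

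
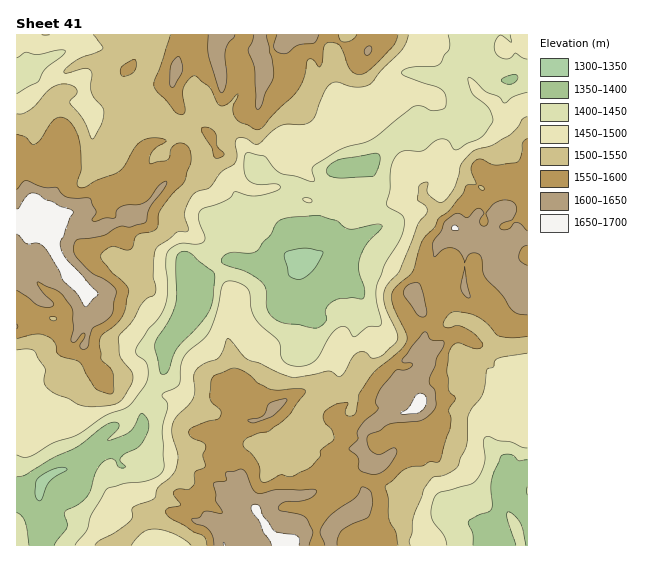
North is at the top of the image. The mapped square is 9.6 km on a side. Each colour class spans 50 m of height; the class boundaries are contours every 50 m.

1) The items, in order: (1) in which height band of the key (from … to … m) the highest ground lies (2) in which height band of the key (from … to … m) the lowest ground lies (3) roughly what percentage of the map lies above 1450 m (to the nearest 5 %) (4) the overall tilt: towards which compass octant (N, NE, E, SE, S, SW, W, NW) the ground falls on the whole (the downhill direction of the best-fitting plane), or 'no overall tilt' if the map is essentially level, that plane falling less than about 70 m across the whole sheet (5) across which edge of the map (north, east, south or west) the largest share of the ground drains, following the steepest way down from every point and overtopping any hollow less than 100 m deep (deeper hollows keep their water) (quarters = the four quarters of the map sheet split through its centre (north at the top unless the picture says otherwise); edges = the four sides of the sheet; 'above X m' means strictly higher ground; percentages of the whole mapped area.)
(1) The highest ground lies in the 1650–1700 m band.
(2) Between 1300 and 1350 m: that is the band holding the lowest ground.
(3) Roughly 75 % of the ground is higher than 1450 m.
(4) On the whole the map has no overall tilt.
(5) Drainage is mainly to the west: more ground falls towards that edge than towards any other.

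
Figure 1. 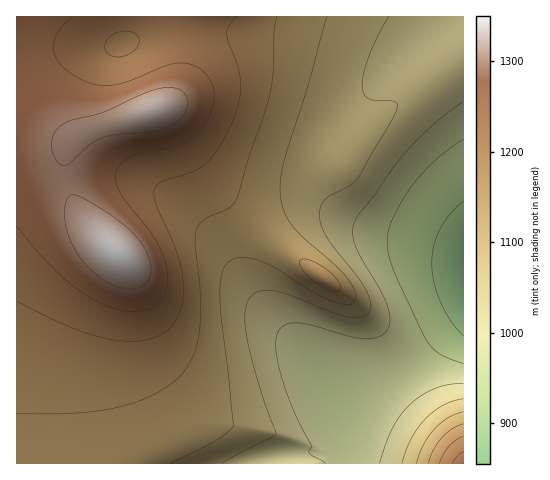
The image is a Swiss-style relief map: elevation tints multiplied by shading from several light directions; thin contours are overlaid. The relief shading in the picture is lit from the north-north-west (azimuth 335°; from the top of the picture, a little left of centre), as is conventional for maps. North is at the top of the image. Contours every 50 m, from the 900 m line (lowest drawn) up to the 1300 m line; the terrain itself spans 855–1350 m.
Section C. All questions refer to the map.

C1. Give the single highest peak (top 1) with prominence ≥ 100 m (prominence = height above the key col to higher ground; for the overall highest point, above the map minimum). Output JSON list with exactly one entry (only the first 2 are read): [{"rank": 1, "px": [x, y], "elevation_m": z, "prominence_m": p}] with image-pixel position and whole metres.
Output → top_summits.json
[{"rank": 1, "px": [117, 253], "elevation_m": 1350, "prominence_m": 495}]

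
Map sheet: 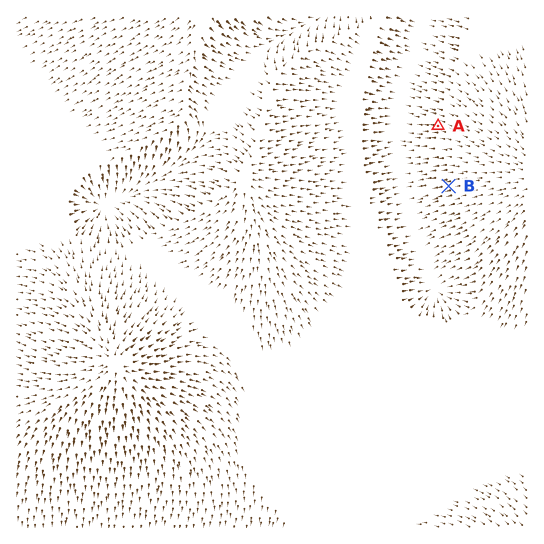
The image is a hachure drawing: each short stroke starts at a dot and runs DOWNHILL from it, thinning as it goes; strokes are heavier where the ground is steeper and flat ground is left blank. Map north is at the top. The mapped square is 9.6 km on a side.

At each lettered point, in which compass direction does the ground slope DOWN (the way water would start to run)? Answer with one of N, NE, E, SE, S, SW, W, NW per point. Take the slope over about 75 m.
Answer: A W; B W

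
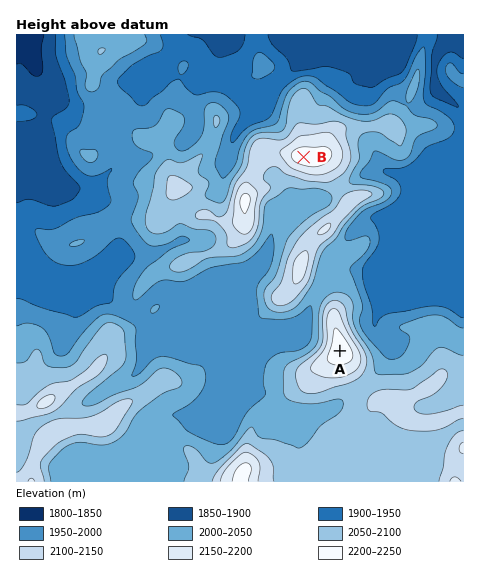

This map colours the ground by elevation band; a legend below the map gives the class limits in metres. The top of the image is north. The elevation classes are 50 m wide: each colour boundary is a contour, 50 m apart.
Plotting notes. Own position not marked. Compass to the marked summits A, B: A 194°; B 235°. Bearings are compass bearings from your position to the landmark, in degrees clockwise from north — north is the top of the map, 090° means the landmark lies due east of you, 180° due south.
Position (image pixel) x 406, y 85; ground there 1980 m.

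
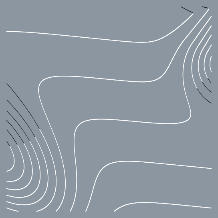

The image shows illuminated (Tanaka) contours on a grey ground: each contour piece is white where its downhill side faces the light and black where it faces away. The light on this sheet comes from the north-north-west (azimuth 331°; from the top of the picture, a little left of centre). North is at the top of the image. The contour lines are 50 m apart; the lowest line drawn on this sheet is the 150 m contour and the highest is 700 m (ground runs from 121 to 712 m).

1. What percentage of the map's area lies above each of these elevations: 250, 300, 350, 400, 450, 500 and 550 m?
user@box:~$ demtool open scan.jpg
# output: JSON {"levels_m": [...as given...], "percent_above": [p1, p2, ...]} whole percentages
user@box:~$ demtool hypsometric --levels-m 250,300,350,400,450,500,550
{"levels_m": [250, 300, 350, 400, 450, 500, 550], "percent_above": [97, 95, 93, 77, 54, 34, 16]}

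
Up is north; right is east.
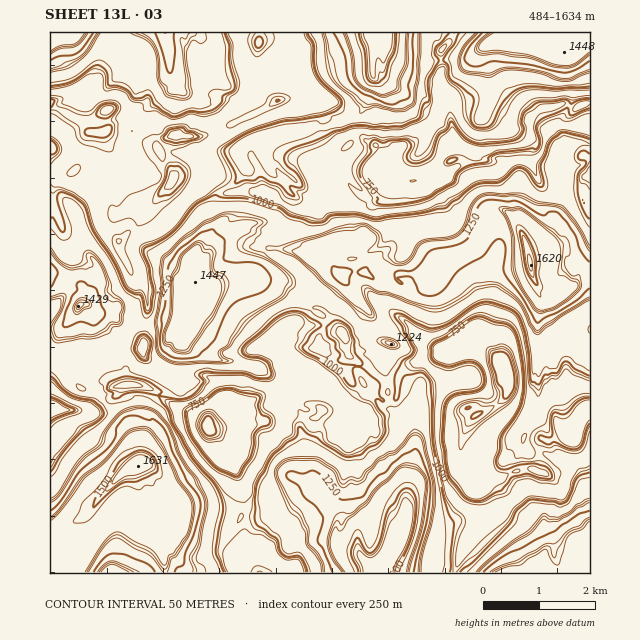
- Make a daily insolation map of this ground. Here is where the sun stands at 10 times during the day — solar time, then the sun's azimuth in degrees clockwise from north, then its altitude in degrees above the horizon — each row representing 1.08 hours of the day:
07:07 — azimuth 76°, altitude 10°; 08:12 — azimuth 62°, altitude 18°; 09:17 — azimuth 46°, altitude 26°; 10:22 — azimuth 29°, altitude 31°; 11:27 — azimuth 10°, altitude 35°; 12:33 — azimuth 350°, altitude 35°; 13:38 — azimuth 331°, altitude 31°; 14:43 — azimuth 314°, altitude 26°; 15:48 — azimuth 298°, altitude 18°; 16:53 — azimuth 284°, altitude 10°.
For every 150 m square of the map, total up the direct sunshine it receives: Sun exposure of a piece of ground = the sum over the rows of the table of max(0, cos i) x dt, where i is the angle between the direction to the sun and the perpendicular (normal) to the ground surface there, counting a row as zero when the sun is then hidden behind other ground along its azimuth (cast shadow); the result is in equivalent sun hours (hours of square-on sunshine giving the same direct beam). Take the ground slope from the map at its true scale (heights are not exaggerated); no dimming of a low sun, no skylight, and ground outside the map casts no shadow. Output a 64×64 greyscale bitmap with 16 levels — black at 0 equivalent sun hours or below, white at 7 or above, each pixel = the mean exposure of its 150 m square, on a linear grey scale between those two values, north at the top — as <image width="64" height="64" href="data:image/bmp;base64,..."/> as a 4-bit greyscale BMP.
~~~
<image width="64" height="64" href="data:image/bmp;base64,Qk12CAAAAAAAAHYAAAAoAAAAQAAAAEAAAAABAAQAAAAAAAAIAAATCwAAEwsAABAAAAAAAAAAAAAAABEREQAiIiIAMzMzAERERABVVVUAZmZmAHd3dwCIiIgAmZmZAKqqqgC7u7sAzMzMAN3d3QDu7u4A////AJmZZRABRmN3iqiniDRmVGeFR3mZhnh2d4qb3tyqm7qqmZmFMkZkR0aZiZd4dlMBVWV3a7mVZ3Z4eqrLzuusqZmZmZZFVCJZVWZ4d3d2VFRUd5m82pdndnh4qqyq39m5mZmZmTESNpmVV3hld2Q3h2eJmsmrmWZmeHeaqsyq7cqZqZmZgRaZmZhneHZVIjeGmZu6uZupd3Z4d4mrrNuqzcqpmZmYiZmZmXd4Z1Q0iHZpnLqZmrmHd3l4iJu5rLy87NqpaJmZmZmZh3dnhniHVYmbzrmaypiHirqIiamb7/2uvKqmiZmZmZmYiIeZiHZEiZrM65rbqIecuZmZrKnKzdzsyrlXiZmZmbqpmZl4dleZmZqtqczKiKut3Mqb3v/sz7zLrHNWiZmay7qpiIhleZmau6rareuIqcqJvamrupuqm82pxhE1eJysq5mYmGaZmqrN6767ypqsuYibuqvMmrq5zNqsciJIqrzbvLmqiJqqq7y8q9qryquIh3Wd7Kiq3sm8zrvalom6zMy4ipq8uqveqazKvv66qHh3YiAgFInOy63a3N7Ny7y8yYeKmc3//9vO2s/Ly7qoeIeIZENIqqqtut68vP68q8yoiIiZ3bqqvtzty92qqqiIh4l5q93e6pram7rKqsurzMuYiHmt673cqazrm8upl4mIiJmru8mamb25yb7dysy6dYmIvKm77rmZmauZz7mHipiKqZUYiIrKrP28rO2sypchOIicuZ2XmJmYiJmqmIeauYnJmGl4irzKibzbqsypZABYd3J5m7lXiIhnqqqYiJVpuJuZlRV5QzMiet//3GMiI2ZmZpmbmsqYdVm6qpiFIRFaiqmUJEUSERWc27vFERIhARE5marNypdDmJupqXEAASaIl4mGIUNUeave7JaJdFEAABWJmZmYY2upmamZhSETZWiEZ4h1N5yqgQACSJmYQAAAAUiJmHZFl2ipuquZmYVVV3NDVlNpmZmGM1Z3ZVQAAAFFiIh2QlpmaIne66qql0VWiEEiEpmZmZh4iWQQAAATiJuXdlMlzJeJh6q83d3HNEaJiEFYmZmZmIiJYiEkV6qt3Zh1EWiJZ4h2Nod3moURJ4mZhpl2ZniIhzWEM0Z3NHVniHVomqiIcxaZgiRFVAAmiZmZmUAAAkZ3EYdpdGiGZDV3ebm9h4mb67dhASNEM0V3eIiYd2RDFFZUepmWV4ZWU1Z4vLY1maurYhAAASIiJWM0VnXJmIlhNnd5qZlVeFRlIjNEUgVlaKgRRTEAAAAUZjI1Z7tzV4hWeZmpmXV4YyRBACaFZkKIYSRDRRAAARRkEiJGaqdIq4d1mZmZlmeHUiRFeHZTOoVCERERMgAAJFRTIiMDrtq9uJWZmZmYZ4iYQ1d3ZDWYIQFGiHQSQ0Q0WJlzQnaaqomap3mZmZmHiZmXRnZCaaIjaJmZmGIQATV2mZhXmIqqmZh2eJqZrLqHmZmXZDeZhZmZmZmZljIkZmeJvdma3MqpmGaJu5qd2qqarKYziZmZmaqZmZmYh4d3aIjNub7dy7qWZZqqqpiJmqvaYziarLqr7tqZmZiIh4iJiJiZypq9u4dnnbyqyInO/YQkmpmVfMuYu6mZmYiHiJqZhpq6qsvaiJ7K3Nzsmrqpm825mZmWjKicuqmZmIeIqpmpnKuqrLdZnN693sqpVGmazv7Lqqmbypvv/smZh4jJm9uru5mrmHiamtvduqqGZ4marN//3OuqmZmZypiGa7rOusq4mambuqupnKv9vdypmrzv697v7LqqmZmbmIZ6rdusy5eZuZibqrqayqz//9us/cvP//7e///supqnZbzsqs2riJy5l3mpzanNuru7zvtVmZmqq97/7d79qru97t7/6qis7qmZl3mM26zu7/7adTd4mZm6u7u97b3r3u///Lqqp+/KmZmYdlacqa2zNCIVcniZmn3Kqqqb7b7d3LusyZmbqrqZmZmZhWmpmbtRIUdruZmZy5mIiZmbut7uuql5mZqZipmZmZmoJImId4mHmd2pmZmXiIh3eIjMuprdyImZZFd3mZqpmqYSeYhmmpmbyoiZmWVohzAmZFzuuq2quZm4NomZqpmaeYiZmHiZmZhURniZdVVWl0Z6uXi+7ty6mXSqms3amZms7sqa3JmZmFISRniYEAAphVVCAAE2maqphuqs3dyaloY0WKqt65mZmHQiETAAABWFIyEiMzJVjczvqrpTSZmZhAAUeJu+/bqZmYQgAAAAJFYhIxA2iHWa3cqryYmXiHdjEBI1ZYur3u7cqZZEVEQyR2FTiGaJV8zNudczMyeodCJUEQFHZGqpmrvNl2EAADZ2dWaZhnciRpiLhniFAGQURkNXdkV4ZYqYh3eVQgE1NkZ2ZomGVCAAARITZ4dCJDFlEliIQmd3Inh3U0NCERSIdlREaZcgAAAAAQAUVUAnh2WZqId2aIiIiHU0NDImaId0QhNnd1EAAAARVTIjN4mId4moiJmYiIiIdWZ3ZlWGZ1MyMQAREREBERMRNCAXiId5maiJmYiIiIh3eIiIlnZoYhUyNDAAABERImMTU1eHh2mZmImZeJmIh4iId4iGZ4d3RmdTIQAAFFUzESNGeIh2WZqIiZiJypiIeYd3eIhomHh5mEAAEjaZmZRiI1Voh1RpmVRpmpqKqYdXiHd3mYiJhiisuoiZmZqqmZmXVYmFE4eVRpmrmEaJmGh4d4iZmYmZZszeyqmZqaqp"/>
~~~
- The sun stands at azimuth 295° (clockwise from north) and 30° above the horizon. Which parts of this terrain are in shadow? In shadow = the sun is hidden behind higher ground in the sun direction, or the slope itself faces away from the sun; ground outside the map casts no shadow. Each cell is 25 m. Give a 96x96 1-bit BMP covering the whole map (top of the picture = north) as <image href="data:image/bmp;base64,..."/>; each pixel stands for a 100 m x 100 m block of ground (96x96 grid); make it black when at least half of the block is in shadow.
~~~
<image width="96" height="96" href="data:image/bmp;base64,Qk2+BAAAAAAAAD4AAAAoAAAAYAAAAGAAAAABAAEAAAAAAIAEAAATCwAAEwsAAAIAAAAAAAAA////AAAAAAAD+AZDgAAAB/+AAAAB8A9jAAAAB//AAAAB4Af7gDAAA//AAAAA8AP/gAAAA//gAIAAcAP/gAABAf/wAAAAeAH/wAABAf/wAAAAMAD/gAAAAP/wAAAAAAD/gAAAAP/gAAAAAAB/gAAAAP/gAAAAAAB/gAAAAP/gAAAAAAB/gAAAAP/gAAAAgAB/AAAAAP/gAAAAQAB/AAAAAP/wAAAAcADbAAAAAH/wAAAAPACyAAAAAD/wAAAAHgG2AAAAAD/wAAAADMPsAAAQAD/gAAAAAPNoAAAwAD/gAAAAAD/wAAAAAB/gYAAAADf8AAAAAB/AFAAAAC/8AAAAAD/AAAAAAA/8AAAAAD/AAAAAABv4AAAAAD/AAAAAABP4AAAAAD/AAgAAACf4AAAAAB/AAmAAAAf4AAAAAB/gAGAAAA/4AAAAAB/gAOAAAB/4AAAAAB/wAOAAAAf8AAAAAB/wAEwAAAT+AAAAAB/wAA4CAA//AAAAAB/zgAcAAAB/gAAABB3/wQIAIAA/gAAAABx/wYAAPAAYAIAAABgPwcAADAAY58AAABAPgfAAAAA/wYAABAAPADgAAAD/AYAABgAPADAAAAH/gAAAA+wHABAAAYBjkAAAAfwHAAAAAYDz/AAABvwDgAAAAcBx/AAQBt8AAAA/4YB4/wAAAY/wAAAE8IA854BAAYf8AcAAfAAcc8AwAw/+AeAALgAeOeAgAAP+APwEDgAPHvAAZAD8AH8HDkAHD+AAYAN8Af8DDMAHg+AAwAfeAH/AAMADgfAAwAHgAB9AMAADgHABkABwAA8AdgADgHABAAA8AAcAPgABADAAAAAAAwIAPgAAAAAAAAAAAwAAbAAMAAAAAAAAAyAAfAAOAAAAAAAABzhAmAAOAAAAAAAABzjAMAAEAAAAAAAABjgAIAAQAAAAQAAABjkAYAAAAAAAcAAABCkA0AAAOAAAMAAACAMBwAAADAAAAAAAAAMBgAAADgAAAAAAAAYBgAAAAAAAAAAAAAQDgAAAAAAAAAAAAAgDAAAAAAAAAAAAAAICAAAAAAAAAAAAAAIAAAAAAAgAAAAAAAIAABgAAAYAAAAAAAYAABwAYA4AAAAAAAYAAAwALAwBgAAAAgcAAAwAAAgDgAAABAcAAAwAAAgDgAAAAAOAAAwAAAADwHGAAAHgAAAAAGABwDgAAABgAAAAADAAwBwAAAZgAAAAAB0AwB4CAAAAAAAAAAPgXw4H+AAAAB4AAAD8AA8APAAAAA8AAAA/v8cHnAAAAAIAAAAHI/MDnAAAAAPAAAAAAHsD3AABwAHfEAAAA/wB3AAA4AAHgAAA4/wB7wgAYABDgwAAAPwA5/cAAMDh4QAAH/4AeCNgEADA4AAAD/4AP//+AADA4AAAF/4ADA8PAADAwAAAN/4AAB9ngADAwAAAP/4T4Af7gADAwAAAH/4B+D8fgAHAwAAAH/wAAAcPwAHBwAAAD/wDAAP34AHBwAAAD/wHAAF/4AHByAAAB/4AAAAH4AHBmAAAB/YAAAADwAABCAAABeIAAAA="/>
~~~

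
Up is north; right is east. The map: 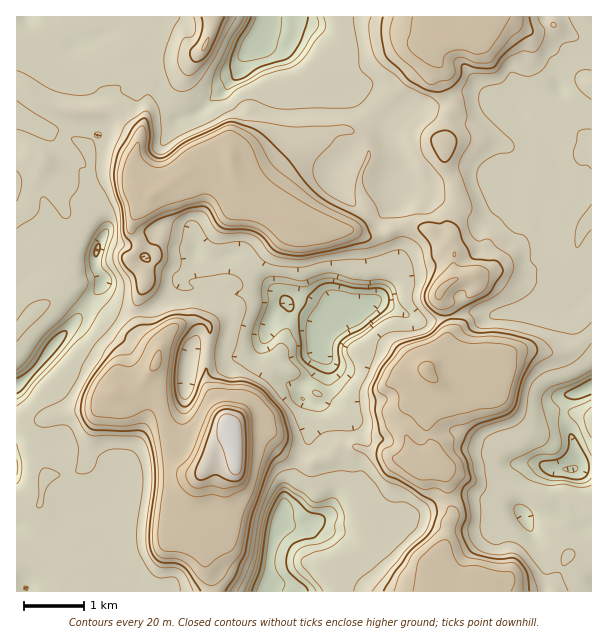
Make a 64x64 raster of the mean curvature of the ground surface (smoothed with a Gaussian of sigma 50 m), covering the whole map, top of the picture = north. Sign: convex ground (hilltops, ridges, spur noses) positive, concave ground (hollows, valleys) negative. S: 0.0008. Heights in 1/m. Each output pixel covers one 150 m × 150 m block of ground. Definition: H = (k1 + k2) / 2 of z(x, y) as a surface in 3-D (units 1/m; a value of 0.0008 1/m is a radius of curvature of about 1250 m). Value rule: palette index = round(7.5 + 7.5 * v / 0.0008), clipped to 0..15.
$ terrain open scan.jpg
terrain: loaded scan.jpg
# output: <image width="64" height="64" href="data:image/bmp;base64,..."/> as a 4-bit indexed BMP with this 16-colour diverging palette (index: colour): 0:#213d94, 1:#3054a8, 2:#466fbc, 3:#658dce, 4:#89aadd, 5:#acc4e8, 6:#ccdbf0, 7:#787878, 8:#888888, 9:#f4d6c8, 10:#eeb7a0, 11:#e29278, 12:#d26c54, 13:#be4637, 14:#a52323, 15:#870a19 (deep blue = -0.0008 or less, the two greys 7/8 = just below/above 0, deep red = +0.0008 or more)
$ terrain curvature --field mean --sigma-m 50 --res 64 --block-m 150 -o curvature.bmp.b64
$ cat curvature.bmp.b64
<image width="64" height="64" href="data:image/bmp;base64,Qk12CAAAAAAAAHYAAAAoAAAAQAAAAEAAAAABAAQAAAAAAAAIAAATCwAAEwsAABAAAAAAAAAAlD0hAKhUMAC8b0YAzo1lAN2qiQDoxKwA8NvMAHh4eACIiIgAyNb0AKC37gB4kuIAVGzSADdGvgAjI6UAGQqHAESHiHeIiHd4dkSJylwTZmMnuYdniZmIiHeIiIyHR2eIV3iIeIh3h3ZTB8qNqmBVVpyoh2VXuoiIeIiJnbZGeIeIiIiIh4h3VVAqynm4sEiMu4iHdkWrqIiJrMzfs1eIiIiIh4iIh3YpyJupmbjAKI67qYh3Y0vZiJisqK5DeIiIiHiIh3iHdT/8uYiK67AXi6qqmId1J+2pqEIANkd4iIiId3iHiHd0T7mIiInaogaYdViXh3dRW9vJQkVmhniIiHd3d4iHd3M/qIiIiNyUBWVFVGiHd3UTqqU0d4qEmIiHZ4iHiHd3dC+oiIiIvXYFV1RXmoh3d1GLyEV3miWoiGWIiHd3d3d0Hrh3d3iuaARoUzKKiHd3UWvedHilBodneIiId3d3d3UNyHZmZ46oICSKVKmId3YyabxFeINJmHiIiIh3d3d3dgrXZ2RXWuWAFs+mmIh3UkmHeCR4iKqZiqqoiHeIiHd2CNZ6lol35YCNupeId1Ujq1imNneJq7v/ypqIiIiHd3cH16zYivqYJ7qHd3d1R2zrq8zWaJqIhYQBm4iIiId3dwfYm+pa/FsTZ4hnd1ONzJiJvnN4hnYQAACbiHd4h3d2CNdHy0n8LEZmu6l2Rq64iIncZHhTMRRVMcqId3d3d3QK10KsWewaeWVniWmnzZmImoUkeJqojcYluYd3dmQ0MhvIYnyK3BisdGd5nIRiiXeZiER4iaqqwzioh3dWdUVTS6h0S7rcB89zd3dlN3a5d3ZpUTV3ialxSaiIdjfbq7haqYc46+sGzSSIh3dEm5d4hkeVITV5mFRruImHWvy7umipWVb//Sj8KLqZhzXKh4iZqqu5dFmHaJzKh3db6YiJiLkGpKyHXfVnMUeHSLmph4iJms75OXeJqnyndTrpmYh4yQHJREfPQ1A5iKhHZJh3d4iIifsYUyImCemHJfupeHjYAL/d7/cWRL12mUv6iHZ4iIiIzAaFIAAAvZhQvpd4l9cBqnNXIVV4eFZ5U/2Xacl3iIiuIovdkYAK2XI92Yer2AKpITNHiu6oVVVxn6efpXd3eJ6CR4vu9wG8liTseI/ZAq5FZ4mZpyMhaJQr2YuWd3iIjKZWd4u9MDzIVIlXjNsCjjZ5d5ulBUTeliPep3d4iIibuqqpiIygBMuFaGaqzQBfRopBfck2Vf/JZZ3/yZq8zN7sqHeIidgAaKZJppy+gT51ilJKqDZ0SM6WMRPPuXi7l2ZmZ3iIrYA0mlWqeP/3jqWLgki4NnYxC/yXQAvcQBMjNGZ3d3iK2CRqhWdSbczdhorDOIlGd3YhjIJBEhRkNFZnd3eHeIirZFiHdyIzSGRWidg2aoVnd2MUVlXtlRA1Z3d3d3iIeIqlR4h9g0VVVneIuWRYllZlQwLLXf152FV3d4iId3iHiLpCWF3pR3d3d3i2JER0IiMyAsg5/XOfxnd3eIiHd4iInIAGS/xGeIiJiKY1e6U1nMyJqDK92pu3dmeIiIiHd4iqQVab2TV4iIiIiZqqvKrMzLqHVGir7rq3Z3iIeId3eKsGyvpqlXd3d3h3ZDIjV3d3iHdHdoRpm6hXh3h3eIiInAG99060dWh1Z2Rnm4QiI0RVZkioqlNYiGd3eId4iIiOEKRMmpRleHZlM7/u7/yWiXUzVpu5dphnd3d3iHd3iIugJ+pWp2d2YxAG25iJvO7KvHeJuKhWmGZ3d4eIh3eIicMF+RF3RlScqK24eIiJz8RbzK2nqVVmd4h4h4iId4iImUL+xSQBEt/cuYiZibzJVGiJh3mXZmd3iHiHiIh3iIiIMPq9u4MT2oiIiIiruFJadTV1aHinZ3eId4d4iHeId3cH+Jqr3qi4iIiIirlTJal2ZndWm5V3d4h4eHd4d4iHdQ7ZmZiKqYeIiImqhTRYl2Z3d1e7ZXh3iHh3h3eHeId0L8h3iYeId4h4mZdUVnmXZ3d3V7pWeHeIh3eHd4d4d3RPuImYmHd4l4mHdmVmeJhndndZmFZ4d4iHd4d3mod3dDzZu8yYiHmXmWZ3d2d3mYd2h3yVZnd3eIh4h4qqd3d1OuyQDPqIepioZ3iId3eKh2eGm6ZmZ4h4h3iHiYZ3d3Y2z4AB3+qJird3eIiIdop2aXiquXmHiHiHeIeHZ3d3d0Rv8UIFz+u9p2Z3eIiIqVZ4arqqeZd4eHeIh3d3d3ZmRl/yZlIDv/l2eZmZmaqHZ3doqZZ4d3h3d4iId3Zmd3d4WPN1ZlMGQld3eIiIh3d3d3Vod4Znh3d3iId2aKvLy6hjtXiGN4VIdVZmZmZmeId3ZVmrZXiHeHiId2e7mHd3h3V2eIh1aKh3d3d3d3d3iHVCVppWeHd3iId3nJZmZmZ3d3d3eIdS3ZiHd3d3d3eIY0eXZlZ3d3iIR3e4Znd4iIiIh3eIiGI67amIiIh3d2VIrciXRFZ3eIZYinZ3iIiIh4iHZptpRRBs3bqIiIh2VWuYi+gjVlZ3d4iId4iIiIh3d3dnrJZ0RVVni7iIh3V4iHmrgEraFXh3d3d4iIiIh3iIh2eb+YcDVDMmuoh3Z6maqZllzdlFaWZ3d4iId2d4iIiHZpn/WiNmVzScmHdYiKqYiKqpu4Zqdmd4iId3d3d4iHdmlJ+IUGdpZGuYhll5qYiIiIiamHuGZ4iIiHeIh3eId3Zzb9bDN2eVZHmGaXqYiIiIiImamnm3eGV4eIiIh3d3d1Rr5aoVaJVTmoZ5iYmIh3eIiJuWO5Z5"/>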